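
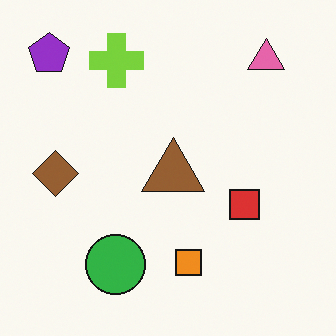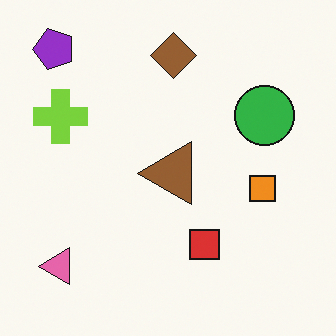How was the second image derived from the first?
The transformation is: transposed (reflected across the top-left ↔ bottom-right diagonal).

Shapes have swapped their row and column positions — what was in the top-right is now in the bottom-left — a diagonal reflection.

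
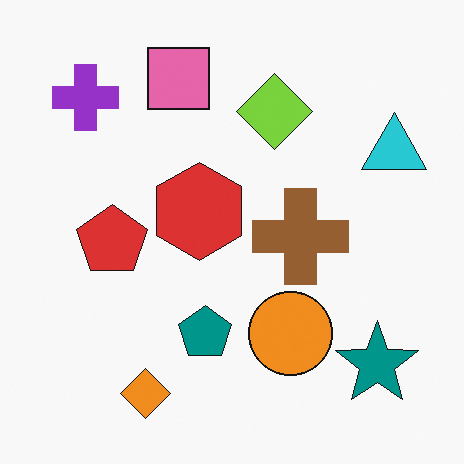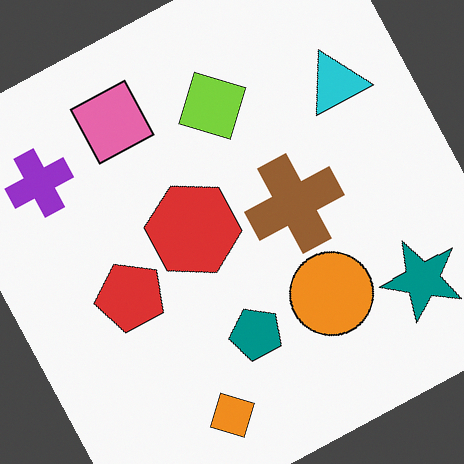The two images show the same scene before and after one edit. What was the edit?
Rotated counter-clockwise by a clearly visible amount.

Every shape is tilted by the same angle and the image corners show triangular fill wedges — a whole-image rotation by a non-right angle.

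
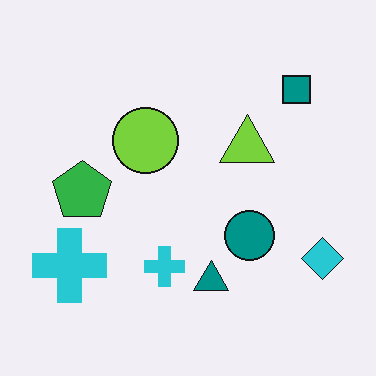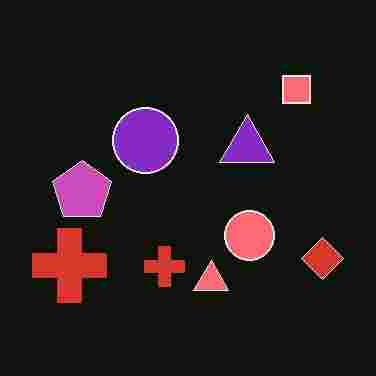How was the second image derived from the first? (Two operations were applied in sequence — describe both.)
This is the original image color-inverted (negative), then degraded with heavy JPEG compression.

The light background has become dark and every shape's color is its complement — a photographic negative. Blocky 8×8 compression artifacts appear around shape edges and the flat background shows ringing — characteristic JPEG degradation.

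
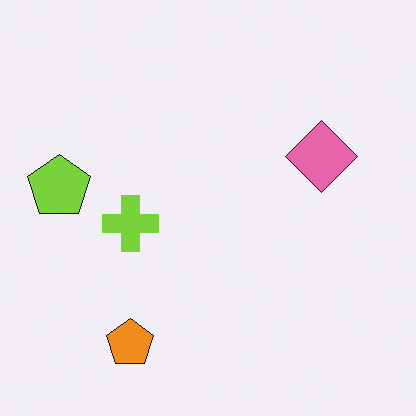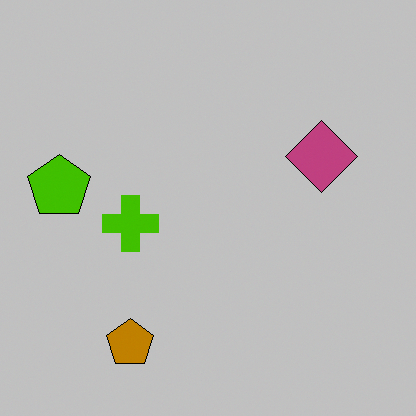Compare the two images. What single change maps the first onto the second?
The image was heavily posterized to just a handful of flat colors.

Each flat color has snapped to a coarser quantized level — most visibly, the near-white background has dropped to a flat grey.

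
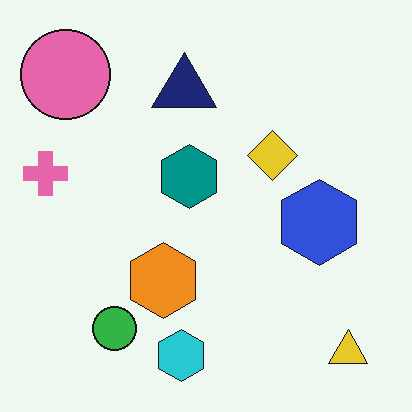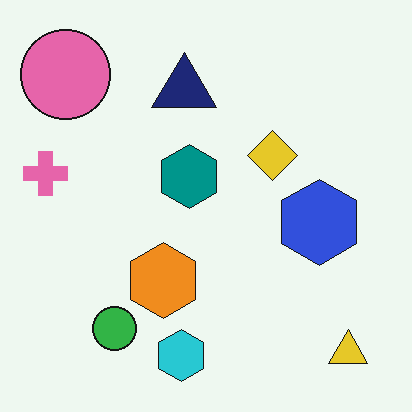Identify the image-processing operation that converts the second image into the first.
It was JPEG-compressed with visible artifacts.

Blocky 8×8 compression artifacts appear around shape edges and the flat background shows ringing — characteristic JPEG degradation.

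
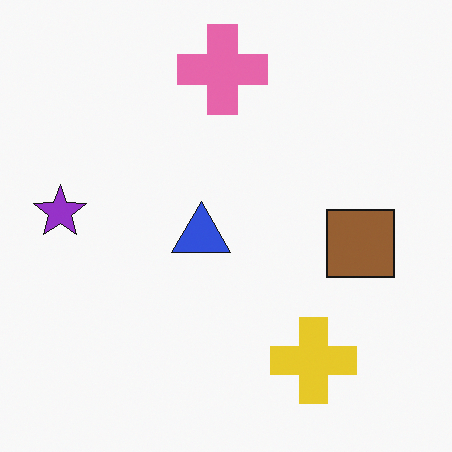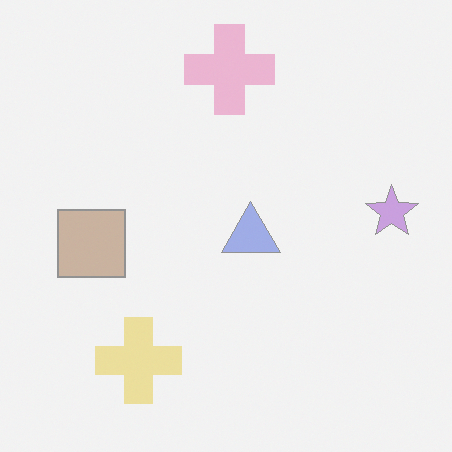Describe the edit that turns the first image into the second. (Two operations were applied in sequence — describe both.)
The transformation is: flipped horizontally (left ↔ right), then washed out (contrast reduced).

The purple star is in the left of the first image and the right of the second — shapes on opposite sides of the vertical midline have swapped in a mirror flip. Tones are pushed toward mid-grey across the whole image — a global contrast change.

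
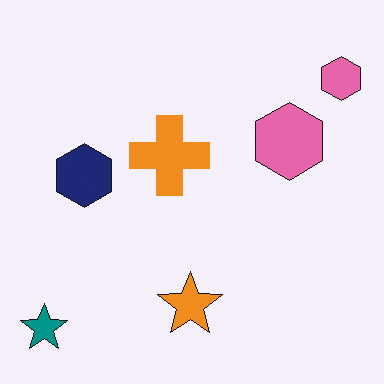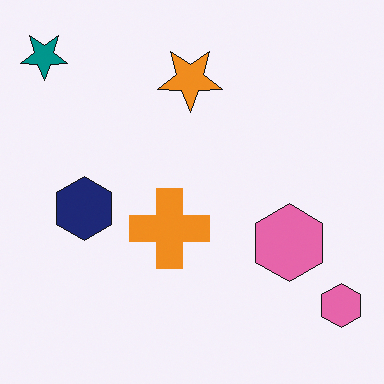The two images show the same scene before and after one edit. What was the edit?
Flipped vertically (top ↔ bottom).

The teal star is in the bottom-left of the first image and the top-left of the second — shapes on opposite sides of the horizontal midline have swapped in a mirror flip.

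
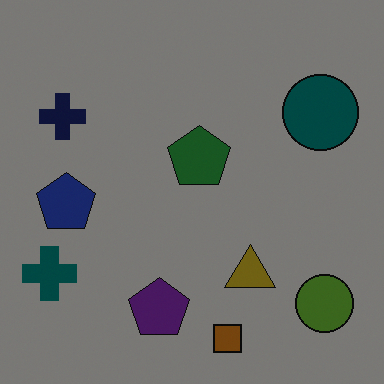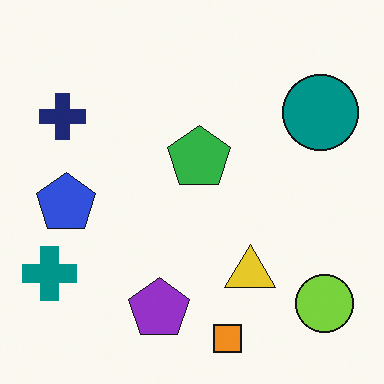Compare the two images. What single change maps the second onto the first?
The first image is the second substantially darkened.

Every pixel — background and shapes alike — is uniformly darkened.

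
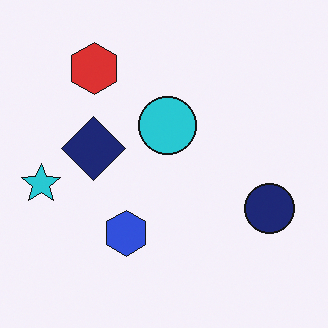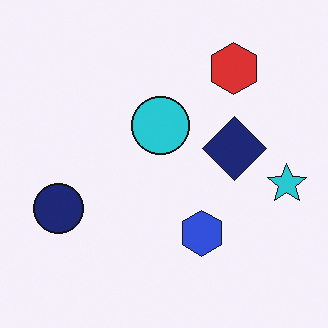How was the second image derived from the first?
It was flipped horizontally (left ↔ right).

The cyan star is in the left of the first image and the right of the second — shapes on opposite sides of the vertical midline have swapped in a mirror flip.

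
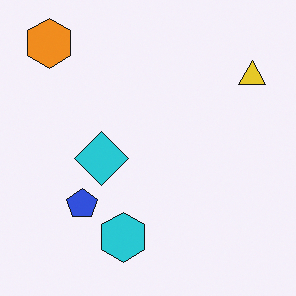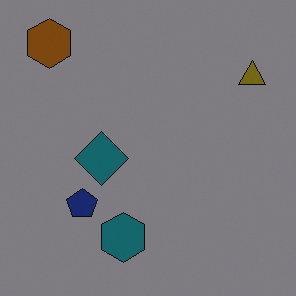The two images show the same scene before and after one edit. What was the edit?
It was noticeably darkened.

Every pixel — background and shapes alike — is uniformly darkened.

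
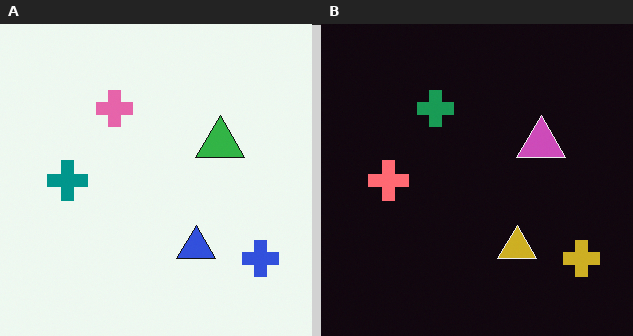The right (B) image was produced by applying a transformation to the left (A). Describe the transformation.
The image was color-inverted (negative).

The light background has become dark and every shape's color is its complement — a photographic negative.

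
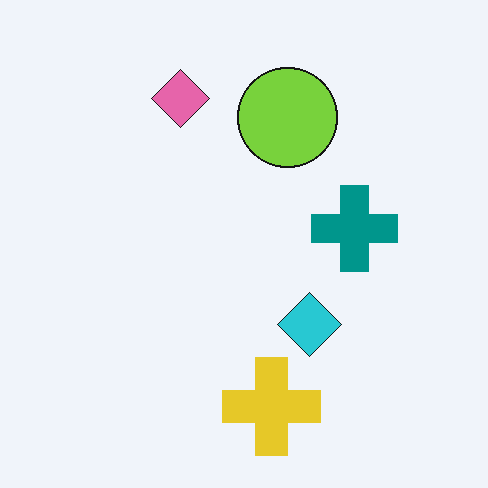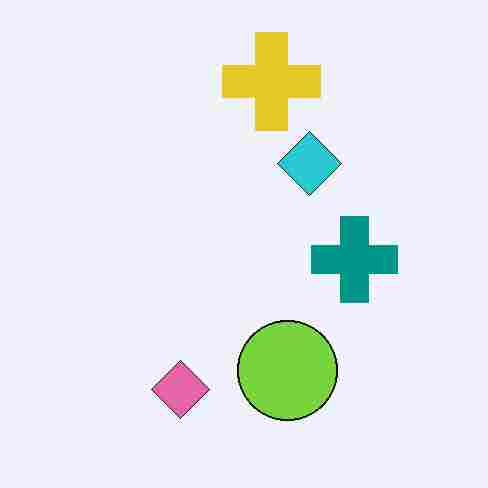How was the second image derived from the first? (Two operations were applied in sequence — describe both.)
This is the original image flipped vertically (top ↔ bottom), then degraded with heavy JPEG compression.

The yellow cross is in the bottom of the first image and the top of the second — shapes on opposite sides of the horizontal midline have swapped in a mirror flip. Blocky 8×8 compression artifacts appear around shape edges and the flat background shows ringing — characteristic JPEG degradation.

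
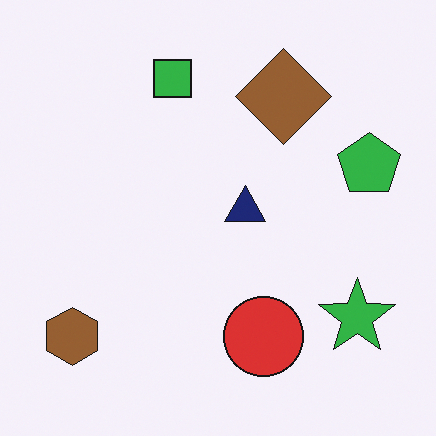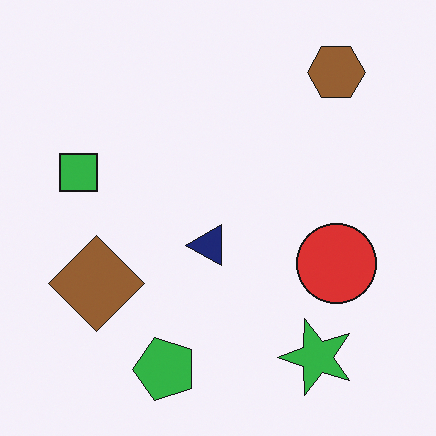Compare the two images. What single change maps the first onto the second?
Transposed (reflected across the top-left ↔ bottom-right diagonal).

Shapes have swapped their row and column positions — what was in the top-right is now in the bottom-left — a diagonal reflection.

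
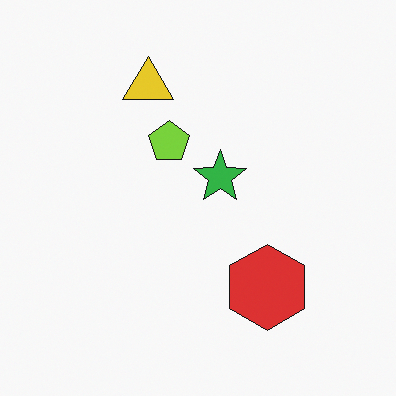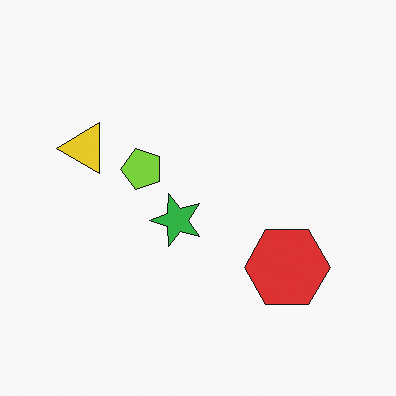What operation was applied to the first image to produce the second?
The second image is the first transposed (reflected across the top-left ↔ bottom-right diagonal).

Shapes have swapped their row and column positions — what was in the top-right is now in the bottom-left — a diagonal reflection.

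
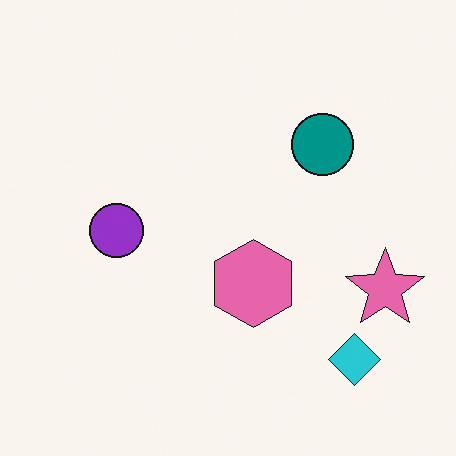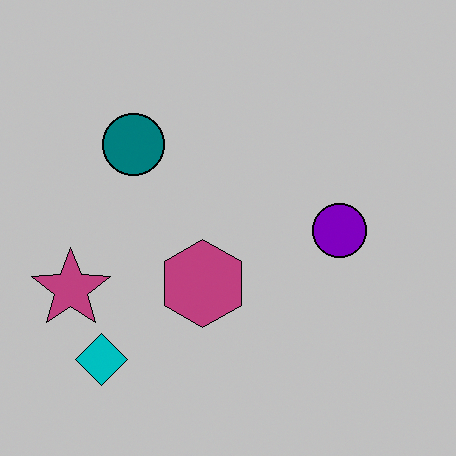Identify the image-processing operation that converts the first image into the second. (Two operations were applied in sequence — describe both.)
This is the original image heavily posterized to just a handful of flat colors, then flipped horizontally (left ↔ right).

Each flat color has snapped to a coarser quantized level — most visibly, the near-white background has dropped to a flat grey. The pink star is in the right of the first image and the left of the second — shapes on opposite sides of the vertical midline have swapped in a mirror flip.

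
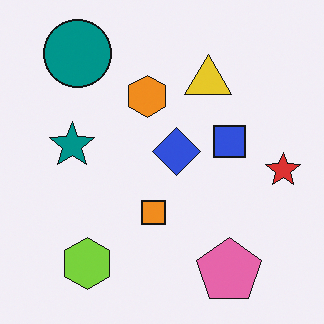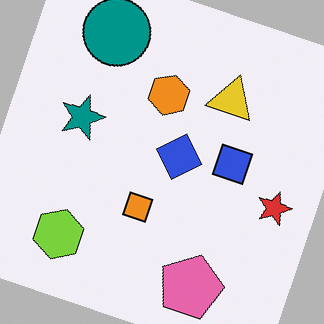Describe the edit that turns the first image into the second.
Rotated clockwise by a moderate amount.

Every shape is tilted by the same angle and the image corners show triangular fill wedges — a whole-image rotation by a non-right angle.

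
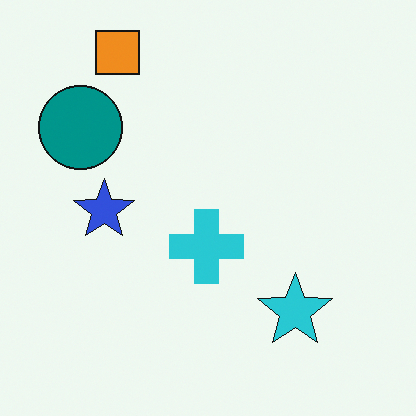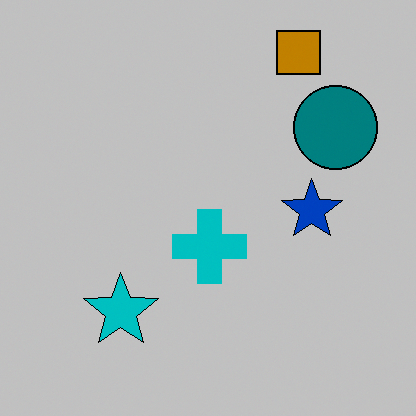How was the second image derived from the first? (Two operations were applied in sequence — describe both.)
The second image is the first aggressively posterized, then flipped horizontally (left ↔ right).

Each flat color has snapped to a coarser quantized level — most visibly, the near-white background has dropped to a flat grey. The teal circle is in the top-left of the first image and the top-right of the second — shapes on opposite sides of the vertical midline have swapped in a mirror flip.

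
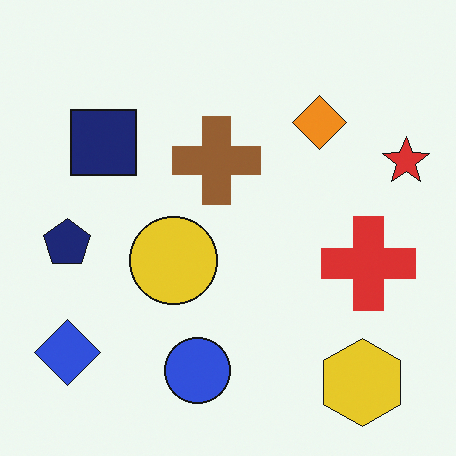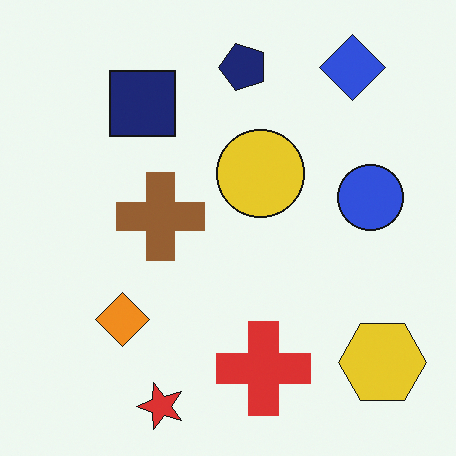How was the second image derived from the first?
It was transposed (reflected across the top-left ↔ bottom-right diagonal).

Shapes have swapped their row and column positions — what was in the top-right is now in the bottom-left — a diagonal reflection.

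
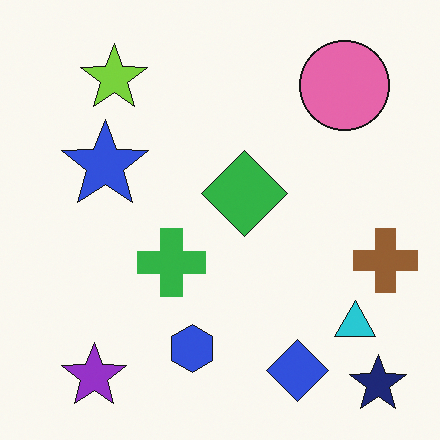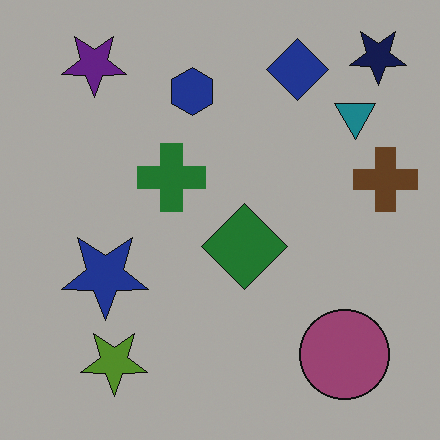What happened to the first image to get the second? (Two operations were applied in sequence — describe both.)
It was flipped vertically (top ↔ bottom), then noticeably darkened.

The navy star is in the bottom-right of the first image and the top-right of the second — shapes on opposite sides of the horizontal midline have swapped in a mirror flip. Every pixel — background and shapes alike — is uniformly darkened.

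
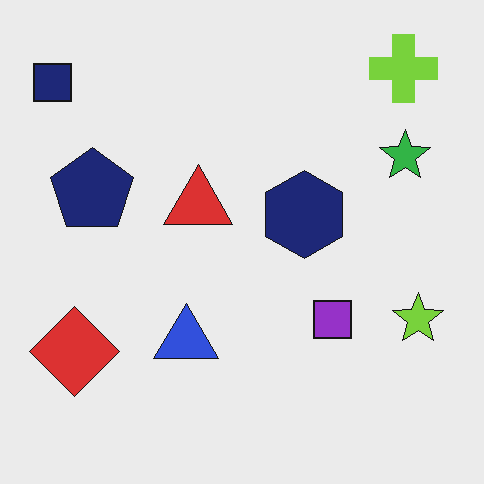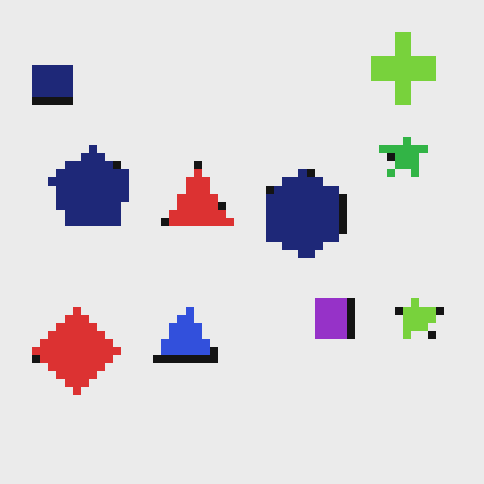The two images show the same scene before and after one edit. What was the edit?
This is the original image pixelated into visible square blocks.

Shapes are reduced to large square blocks; fine edges and outlines are lost — a downscale-then-upscale (mosaic) effect.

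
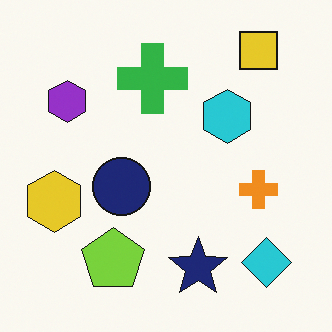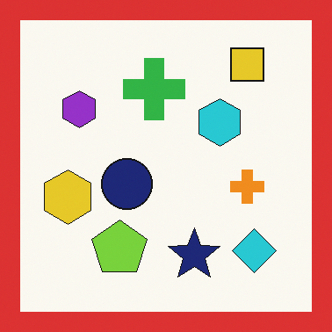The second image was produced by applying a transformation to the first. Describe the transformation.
The transformation is: framed with a red border.

A solid red frame runs around the edge of the second image, with the content slightly shrunk inside it.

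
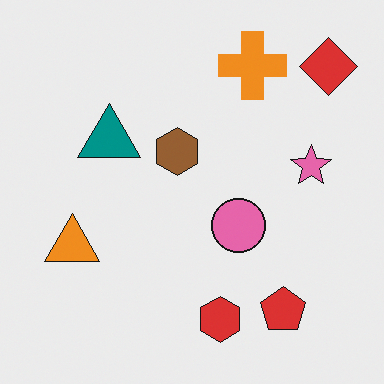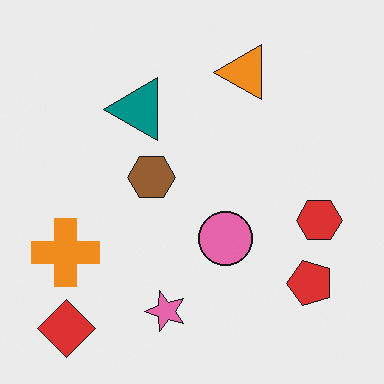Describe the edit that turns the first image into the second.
It was transposed (reflected across the top-left ↔ bottom-right diagonal).

Shapes have swapped their row and column positions — what was in the top-right is now in the bottom-left — a diagonal reflection.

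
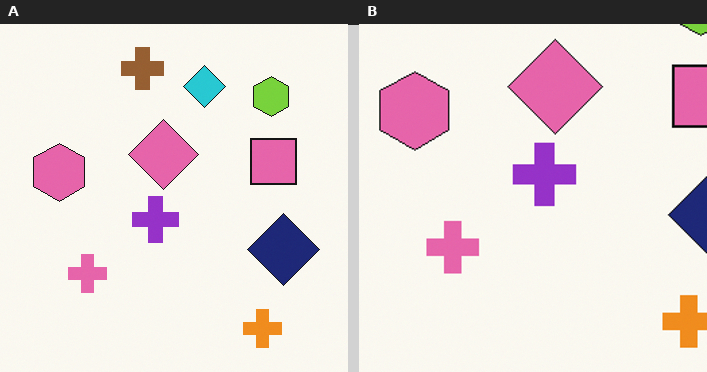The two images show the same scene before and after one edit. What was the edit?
The right (B) image is the left (A) cropped slightly and scaled back up.

The visible shapes are larger and the field of view is narrower; shapes near the original edges may be partly or wholly outside the frame — a crop-and-rescale.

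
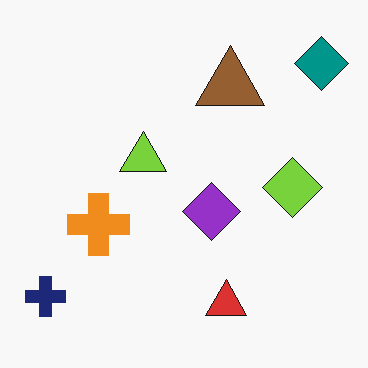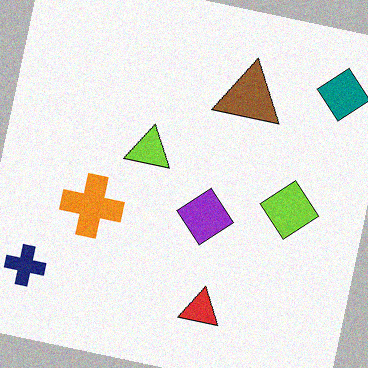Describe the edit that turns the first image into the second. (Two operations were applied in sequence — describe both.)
The transformation is: rotated clockwise by a few degrees, then degraded with a light layer of grain.

Every shape is tilted by the same angle and the image corners show triangular fill wedges — a whole-image rotation by a non-right angle. Random speckle covers the whole image, including the flat background.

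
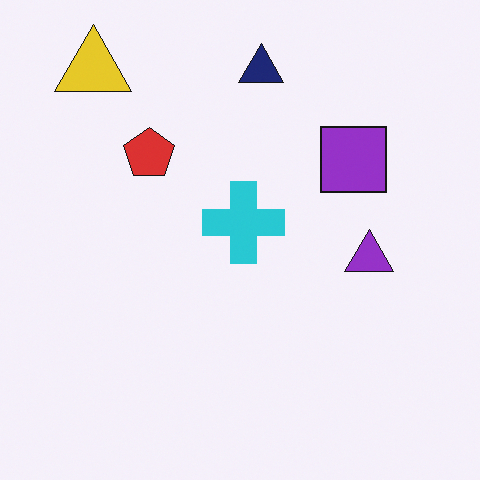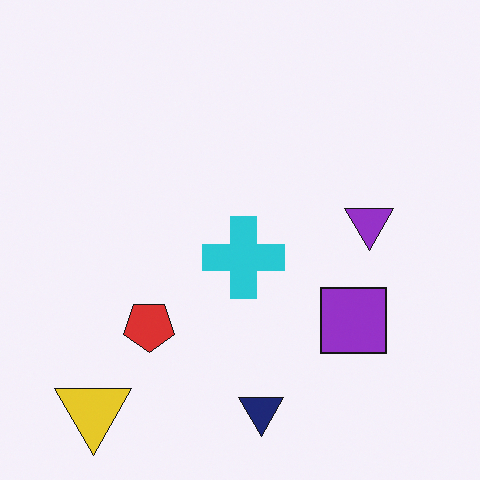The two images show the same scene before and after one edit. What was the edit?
The transformation is: flipped vertically (top ↔ bottom).

The yellow triangle is in the top-left of the first image and the bottom-left of the second — shapes on opposite sides of the horizontal midline have swapped in a mirror flip.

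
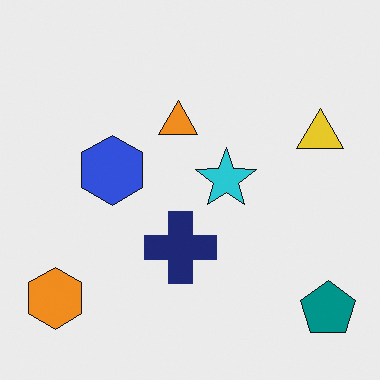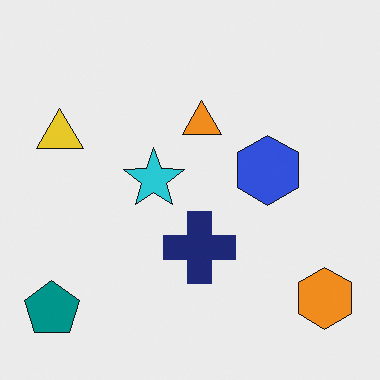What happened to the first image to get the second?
The transformation is: flipped horizontally (left ↔ right).

The teal pentagon is in the bottom-right of the first image and the bottom-left of the second — shapes on opposite sides of the vertical midline have swapped in a mirror flip.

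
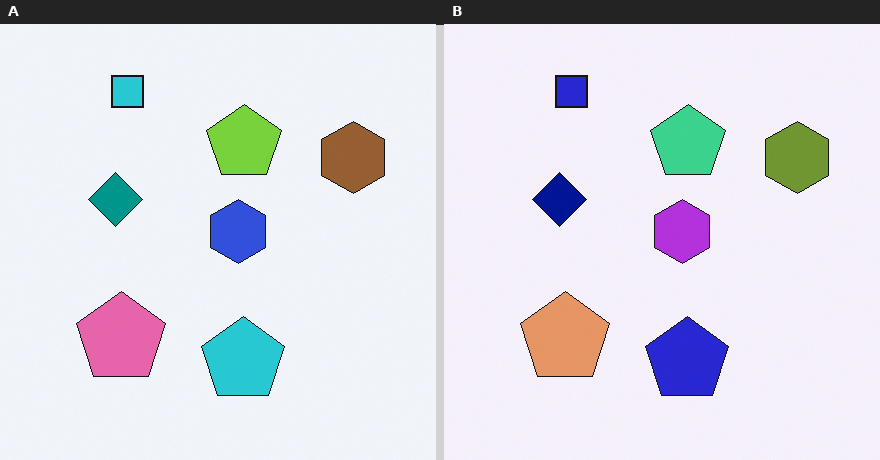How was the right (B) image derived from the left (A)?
This is the original image hue-shifted slightly.

Every shape's color has rotated by the same amount around the hue wheel — a uniform hue shift.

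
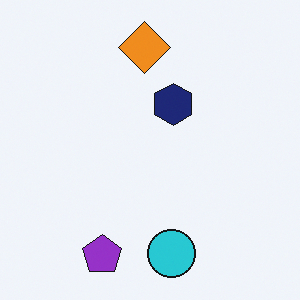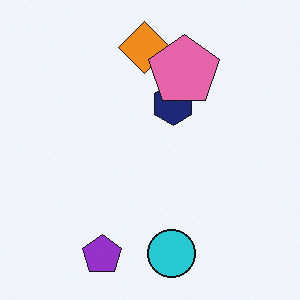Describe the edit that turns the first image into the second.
The second image is the first overlaid with an additional pink pentagon.

A pink pentagon appears in the second image that is absent from the first.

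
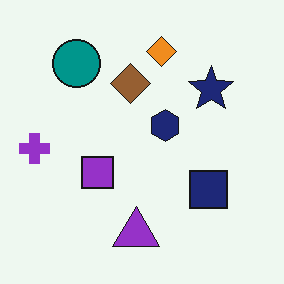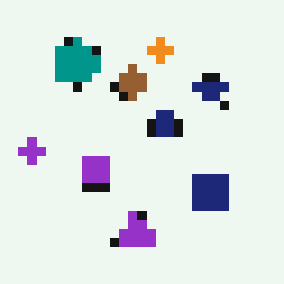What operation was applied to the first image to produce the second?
This is the original image coarsely pixelated.

Shapes are reduced to large square blocks; fine edges and outlines are lost — a downscale-then-upscale (mosaic) effect.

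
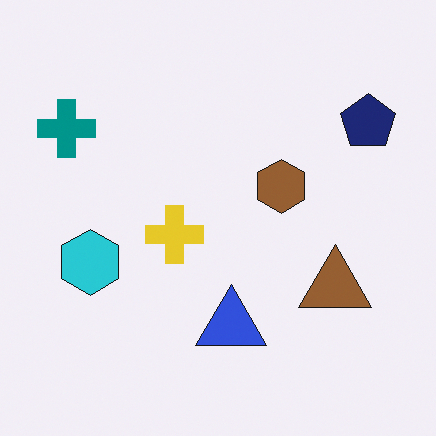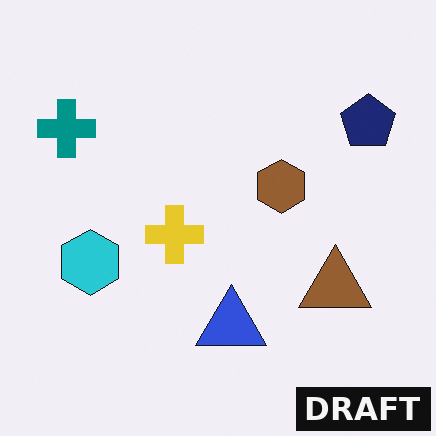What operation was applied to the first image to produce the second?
The transformation is: watermarked with the text "DRAFT" in the lower-right corner.

A dark label reading "DRAFT" appears in the lower-right corner.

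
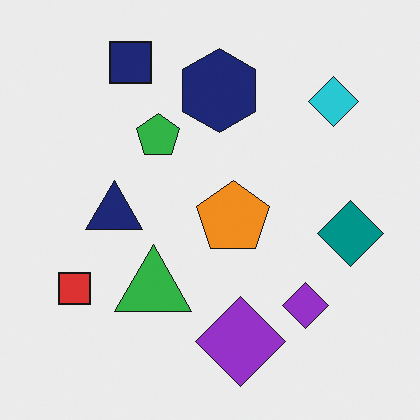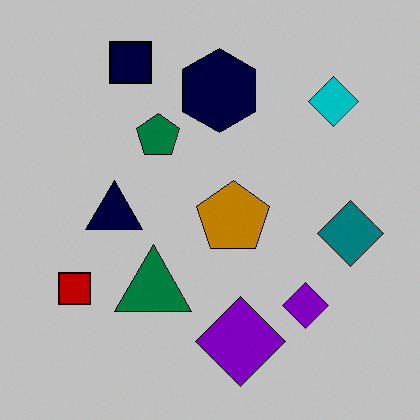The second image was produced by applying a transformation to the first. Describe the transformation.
Aggressively posterized.

Each flat color has snapped to a coarser quantized level — most visibly, the near-white background has dropped to a flat grey.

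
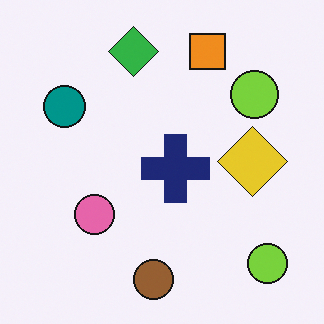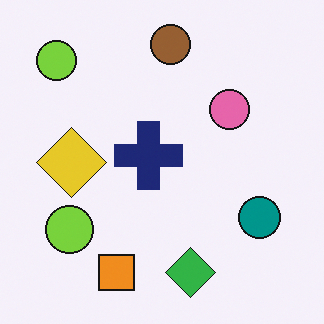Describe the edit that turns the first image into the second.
The image was rotated 180°.

The orange square sits in the top of the first image and the bottom of the second — consistent with a whole-image 180° rotation.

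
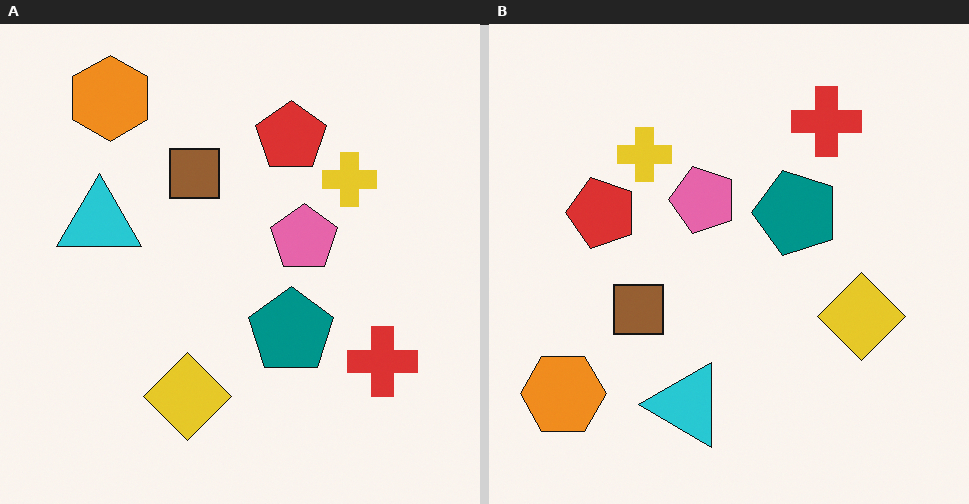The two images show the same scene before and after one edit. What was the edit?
It was rotated 90° counter-clockwise.

The orange hexagon sits in the top-left of the left (A) image and the bottom-left of the right (B) — consistent with a whole-image 90° counter-clockwise rotation.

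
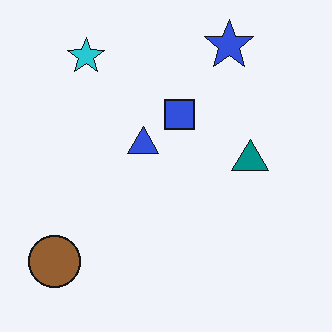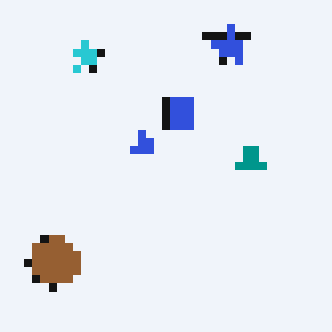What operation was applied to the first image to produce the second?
Moderately pixelated.

Shapes are reduced to large square blocks; fine edges and outlines are lost — a downscale-then-upscale (mosaic) effect.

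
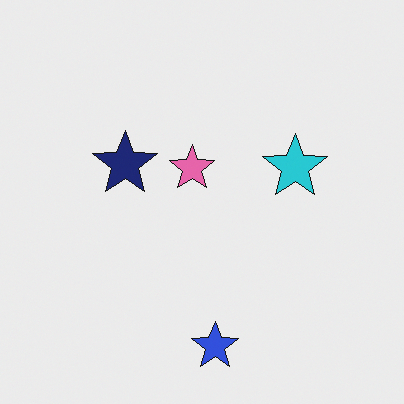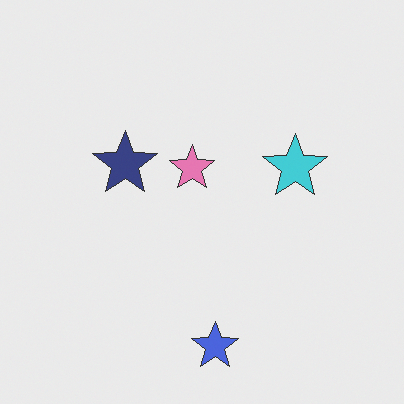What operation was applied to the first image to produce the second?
The second image is the first given slightly reduced contrast.

Tones are pushed toward mid-grey across the whole image — a global contrast change.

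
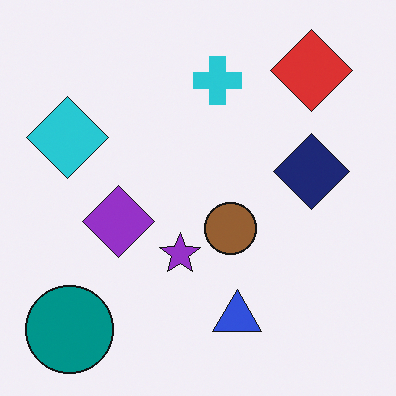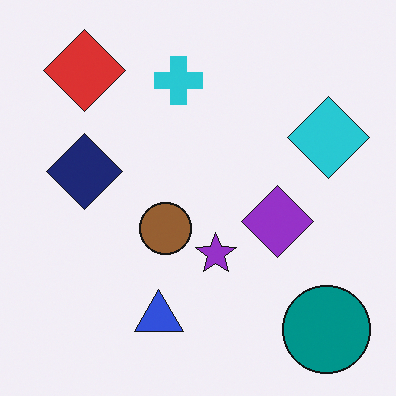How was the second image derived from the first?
It was flipped horizontally (left ↔ right).

The cyan diamond is in the left of the first image and the right of the second — shapes on opposite sides of the vertical midline have swapped in a mirror flip.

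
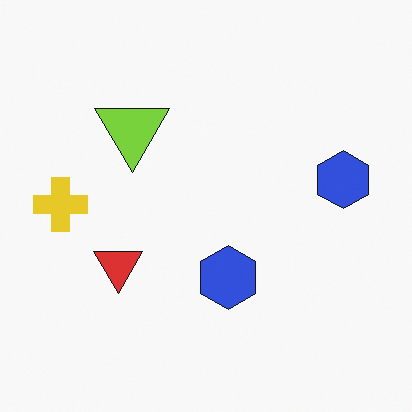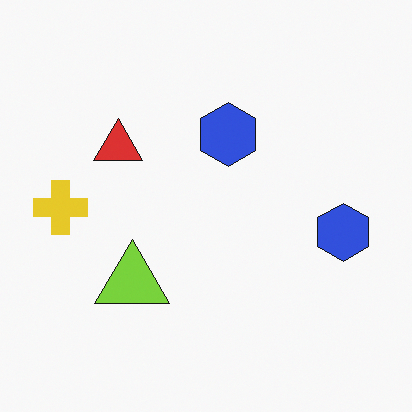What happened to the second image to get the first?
The first image is the second flipped vertically (top ↔ bottom).

The lime triangle is in the bottom-left of the second image and the top-left of the first — shapes on opposite sides of the horizontal midline have swapped in a mirror flip.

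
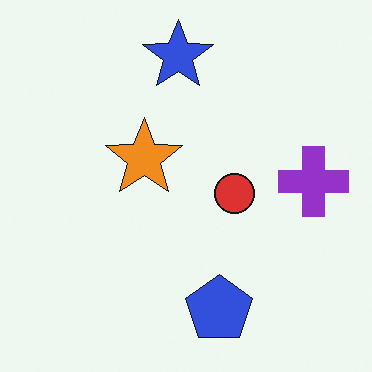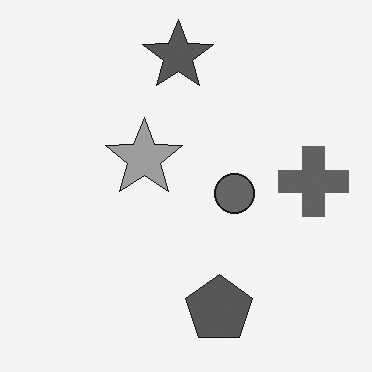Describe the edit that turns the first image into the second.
It was converted to grayscale.

All color is removed — every shape is now a shade of grey.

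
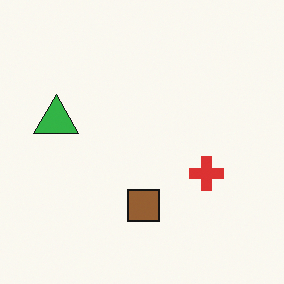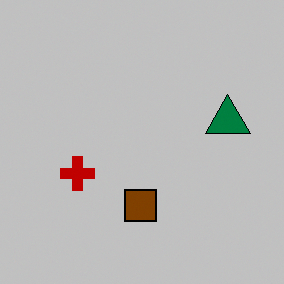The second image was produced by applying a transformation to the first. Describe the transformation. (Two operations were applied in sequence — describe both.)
It was flipped horizontally (left ↔ right), then heavily posterized to just a handful of flat colors.

The green triangle is in the left of the first image and the right of the second — shapes on opposite sides of the vertical midline have swapped in a mirror flip. Each flat color has snapped to a coarser quantized level — most visibly, the near-white background has dropped to a flat grey.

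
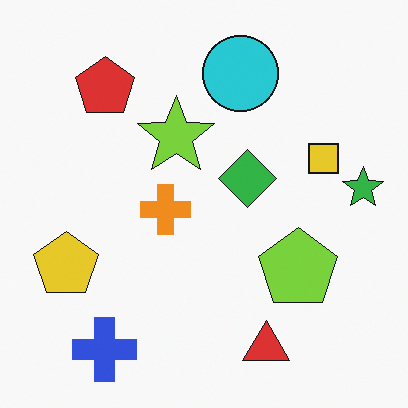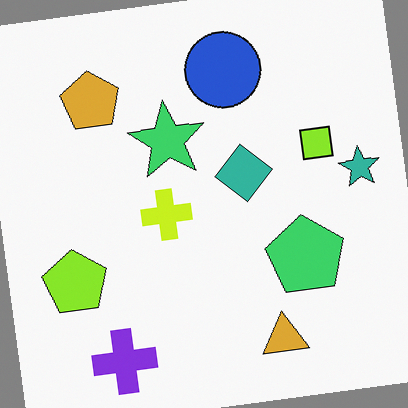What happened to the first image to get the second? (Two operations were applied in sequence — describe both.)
This is the original image hue-shifted slightly, then rotated counter-clockwise by a slight angle.

Every shape's color has rotated by the same amount around the hue wheel — a uniform hue shift. Every shape is tilted by the same angle and the image corners show triangular fill wedges — a whole-image rotation by a non-right angle.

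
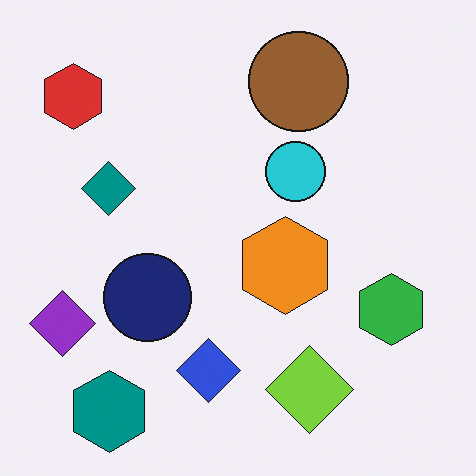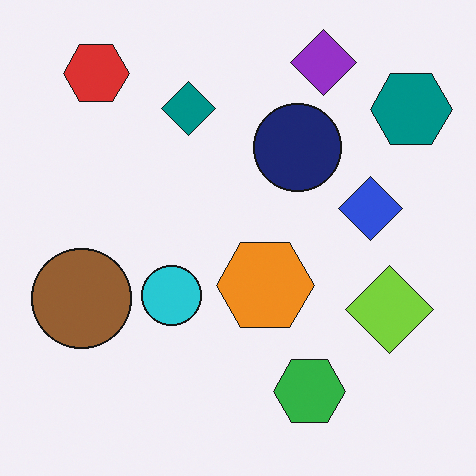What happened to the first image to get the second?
This is the original image transposed (reflected across the top-left ↔ bottom-right diagonal).

Shapes have swapped their row and column positions — what was in the top-right is now in the bottom-left — a diagonal reflection.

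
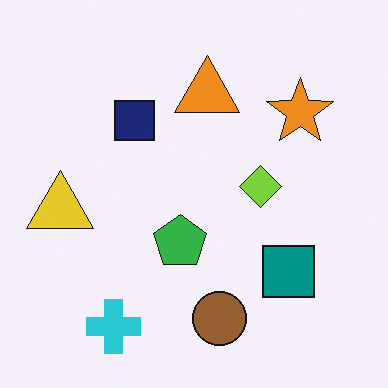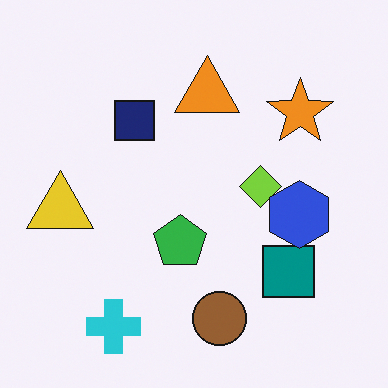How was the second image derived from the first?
The image was overlaid with an additional blue hexagon.

A blue hexagon appears in the second image that is absent from the first.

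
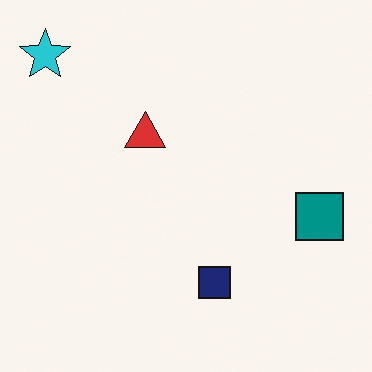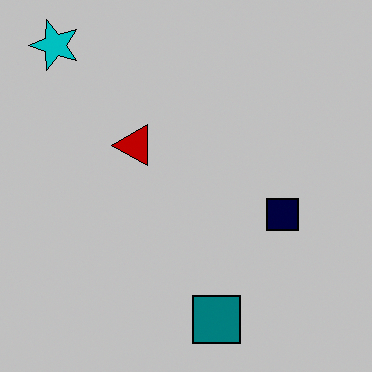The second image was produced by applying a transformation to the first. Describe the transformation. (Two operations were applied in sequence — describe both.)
The second image is the first aggressively posterized, then transposed (reflected across the top-left ↔ bottom-right diagonal).

Each flat color has snapped to a coarser quantized level — most visibly, the near-white background has dropped to a flat grey. Shapes have swapped their row and column positions — what was in the top-right is now in the bottom-left — a diagonal reflection.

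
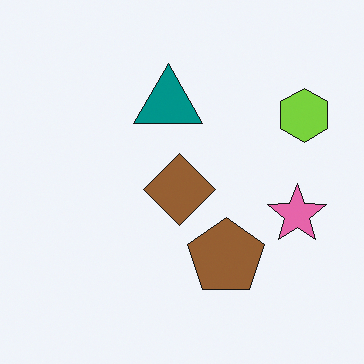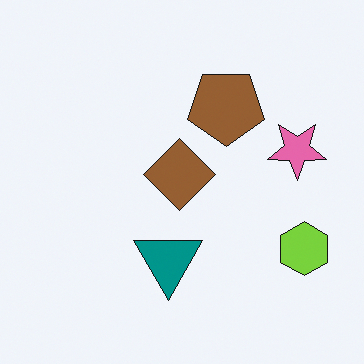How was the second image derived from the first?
The transformation is: flipped vertically (top ↔ bottom).

The teal triangle is in the top of the first image and the bottom of the second — shapes on opposite sides of the horizontal midline have swapped in a mirror flip.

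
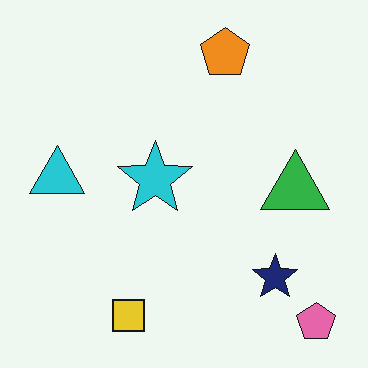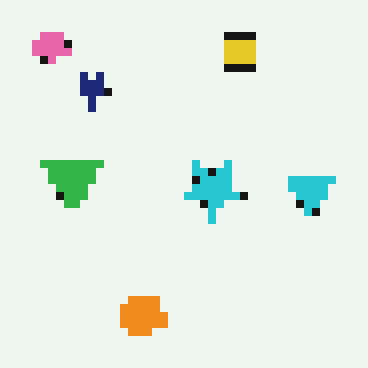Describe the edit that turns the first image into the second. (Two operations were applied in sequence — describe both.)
This is the original image rotated 180°, then pixelated into visible square blocks.

The pink pentagon sits in the bottom-right of the first image and the top-left of the second — consistent with a whole-image 180° rotation. Shapes are reduced to large square blocks; fine edges and outlines are lost — a downscale-then-upscale (mosaic) effect.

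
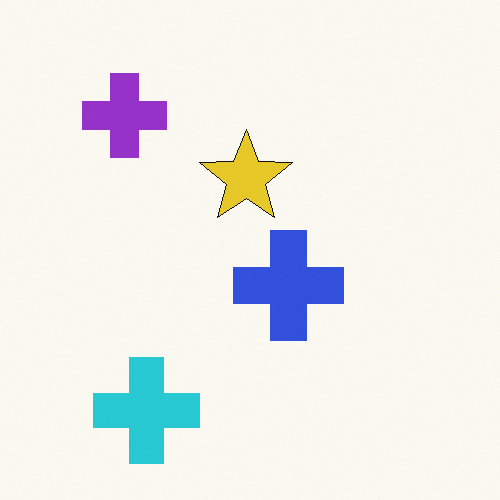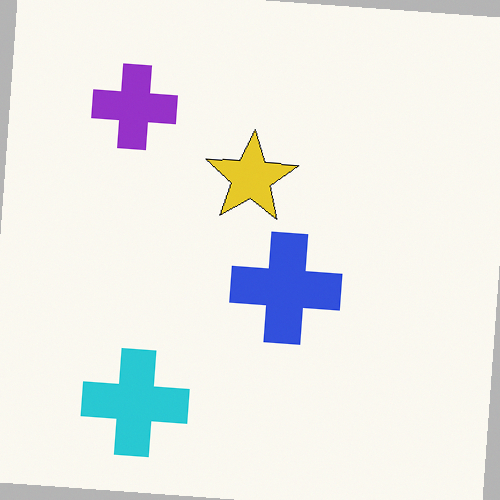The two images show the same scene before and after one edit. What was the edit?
The second image is the first rotated clockwise by a small amount.

Every shape is tilted by the same angle and the image corners show triangular fill wedges — a whole-image rotation by a non-right angle.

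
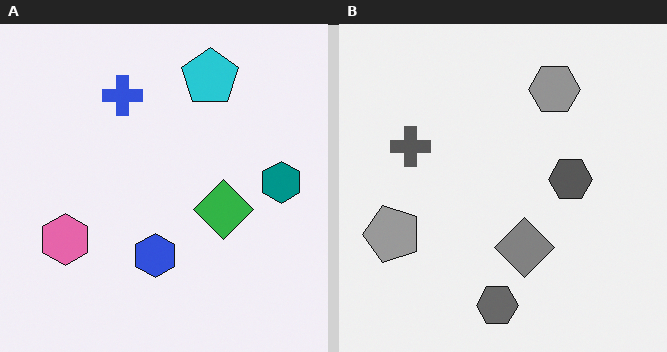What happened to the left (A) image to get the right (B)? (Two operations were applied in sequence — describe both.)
It was converted to grayscale, then transposed (reflected across the top-left ↔ bottom-right diagonal).

All color is removed — every shape is now a shade of grey. Shapes have swapped their row and column positions — what was in the top-right is now in the bottom-left — a diagonal reflection.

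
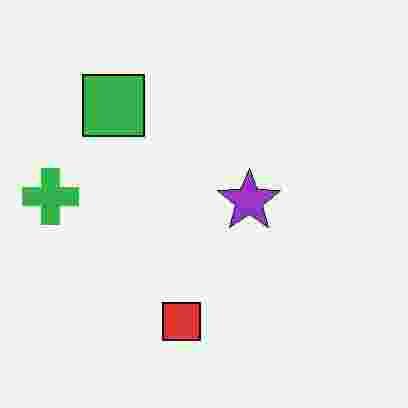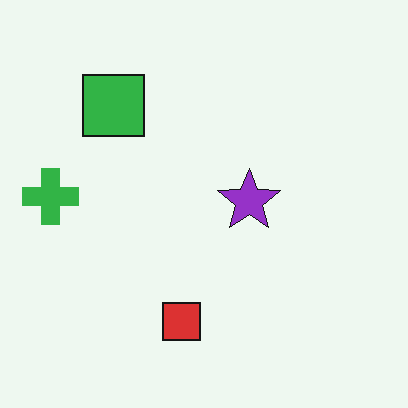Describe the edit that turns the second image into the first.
The image was heavily JPEG-compressed with obvious blocking artifacts.

Blocky 8×8 compression artifacts appear around shape edges and the flat background shows ringing — characteristic JPEG degradation.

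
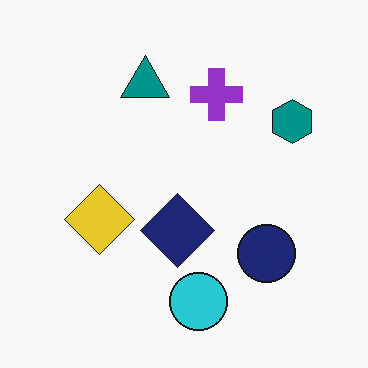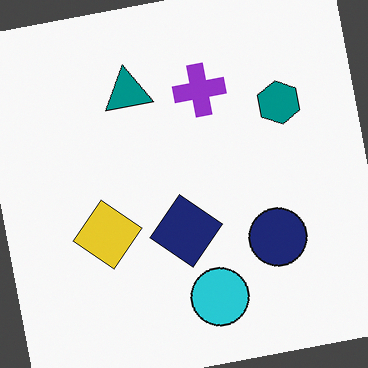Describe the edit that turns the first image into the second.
It was rotated counter-clockwise by a small amount.

Every shape is tilted by the same angle and the image corners show triangular fill wedges — a whole-image rotation by a non-right angle.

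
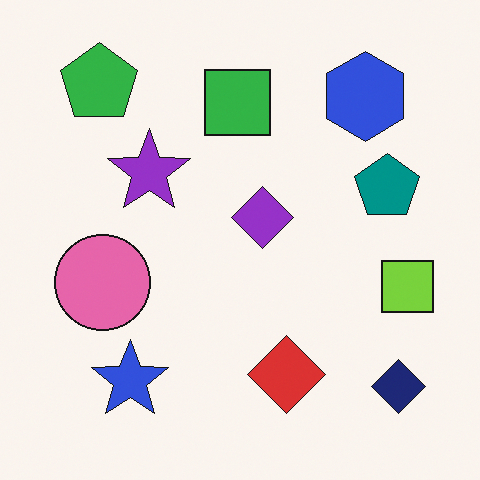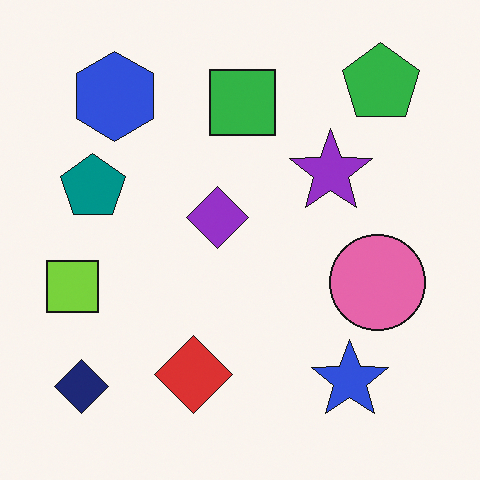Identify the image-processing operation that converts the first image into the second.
The image was flipped horizontally (left ↔ right).

The lime square is in the right of the first image and the left of the second — shapes on opposite sides of the vertical midline have swapped in a mirror flip.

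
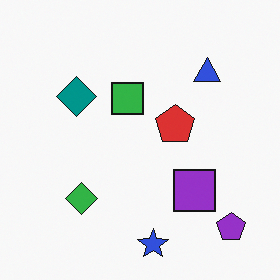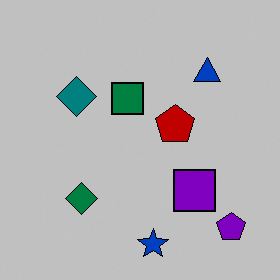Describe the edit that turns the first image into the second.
The transformation is: heavily posterized to just a handful of flat colors.

Each flat color has snapped to a coarser quantized level — most visibly, the near-white background has dropped to a flat grey.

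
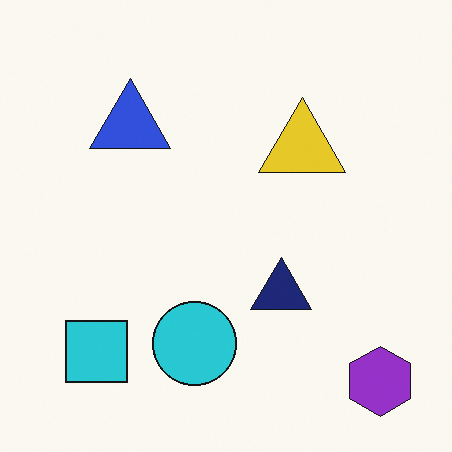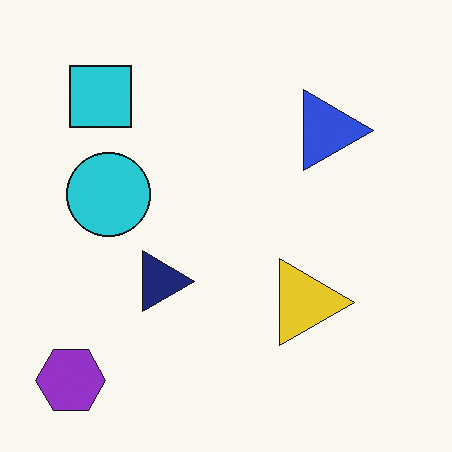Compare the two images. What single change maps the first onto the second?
The image was rotated 90° clockwise.

The purple hexagon sits in the bottom-right of the first image and the bottom-left of the second — consistent with a whole-image 90° clockwise rotation.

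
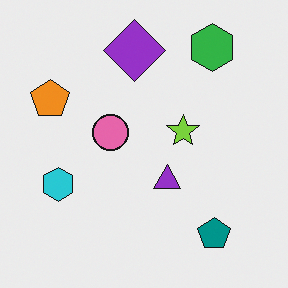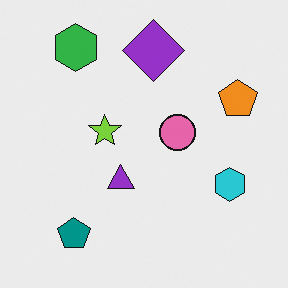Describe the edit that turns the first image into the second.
The image was flipped horizontally (left ↔ right).

The orange pentagon is in the left of the first image and the right of the second — shapes on opposite sides of the vertical midline have swapped in a mirror flip.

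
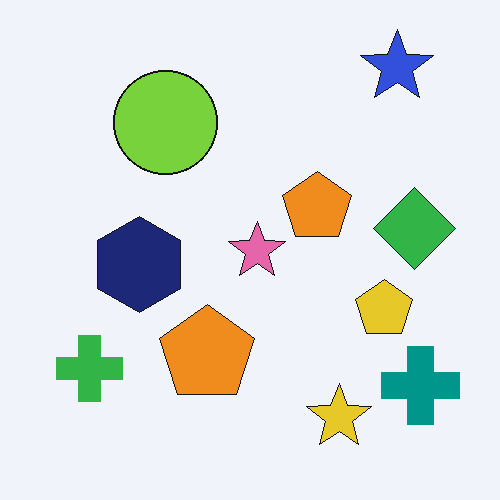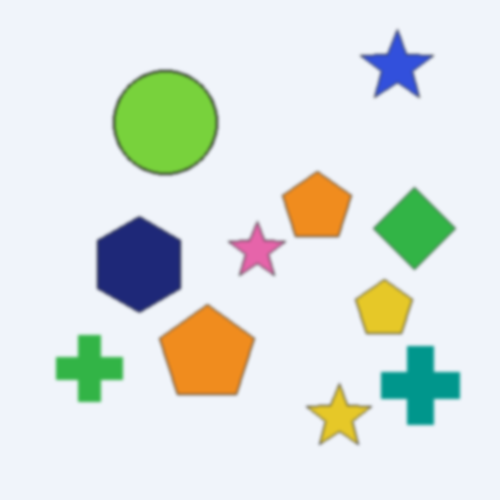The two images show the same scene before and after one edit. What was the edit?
Given a subtle gaussian blur.

Shape edges and outlines are uniformly softened across the whole image.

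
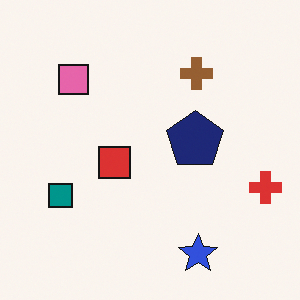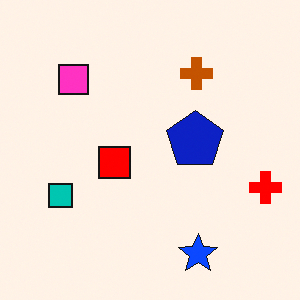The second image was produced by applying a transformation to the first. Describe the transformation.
Made much more vivid (saturation change).

All colors are more vivid — a global saturation change.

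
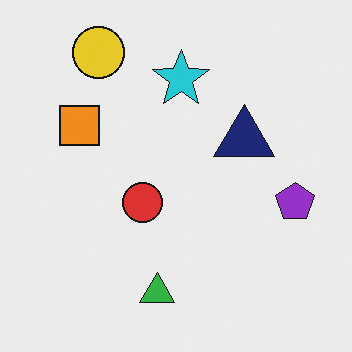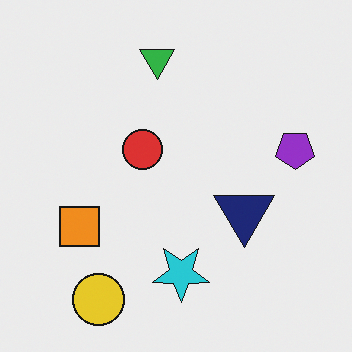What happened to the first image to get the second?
This is the original image flipped vertically (top ↔ bottom).

The yellow circle is in the top-left of the first image and the bottom-left of the second — shapes on opposite sides of the horizontal midline have swapped in a mirror flip.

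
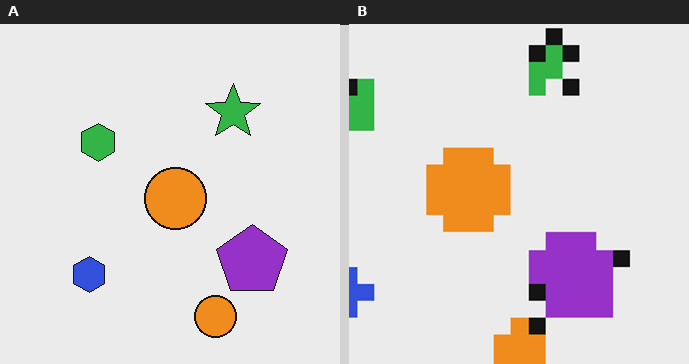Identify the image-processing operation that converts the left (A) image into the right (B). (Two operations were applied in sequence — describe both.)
The right (B) image is the left (A) coarsely pixelated, then cropped slightly and scaled back up.

Shapes are reduced to large square blocks; fine edges and outlines are lost — a downscale-then-upscale (mosaic) effect. The visible shapes are larger and the field of view is narrower; shapes near the original edges may be partly or wholly outside the frame — a crop-and-rescale.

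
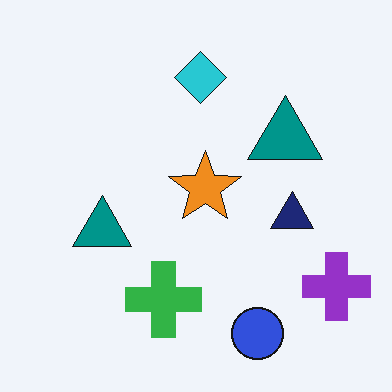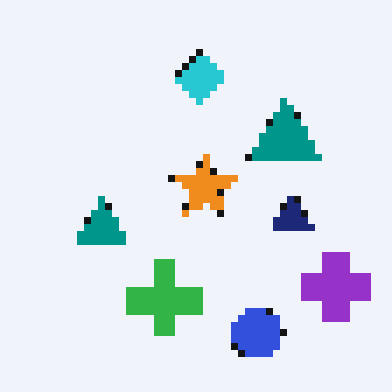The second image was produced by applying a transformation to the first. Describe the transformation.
Pixelated into visible square blocks.

Shapes are reduced to large square blocks; fine edges and outlines are lost — a downscale-then-upscale (mosaic) effect.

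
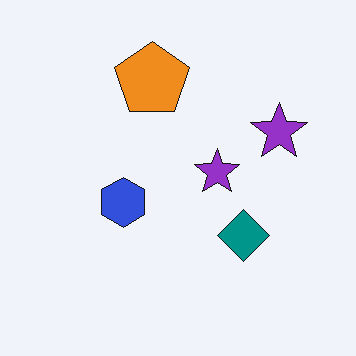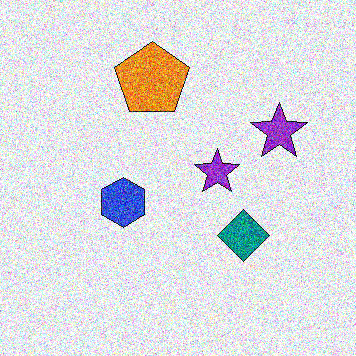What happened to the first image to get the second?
The second image is the first degraded with a thick layer of grain.

Random speckle covers the whole image, including the flat background.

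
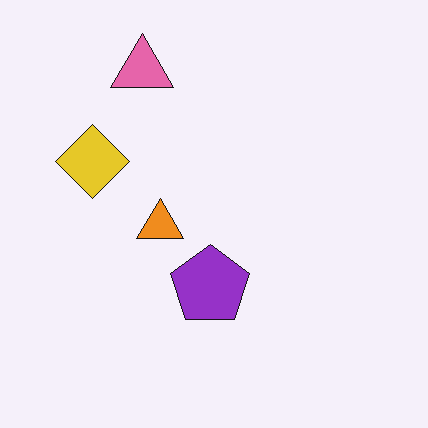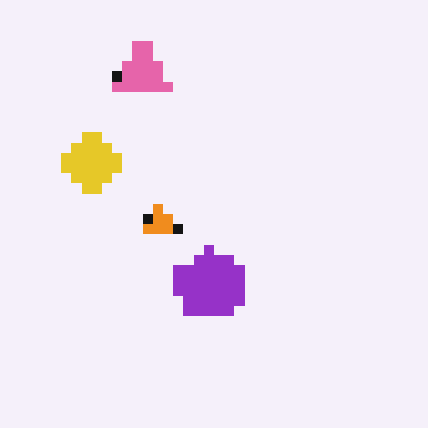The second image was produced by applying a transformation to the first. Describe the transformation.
Coarsely pixelated.

Shapes are reduced to large square blocks; fine edges and outlines are lost — a downscale-then-upscale (mosaic) effect.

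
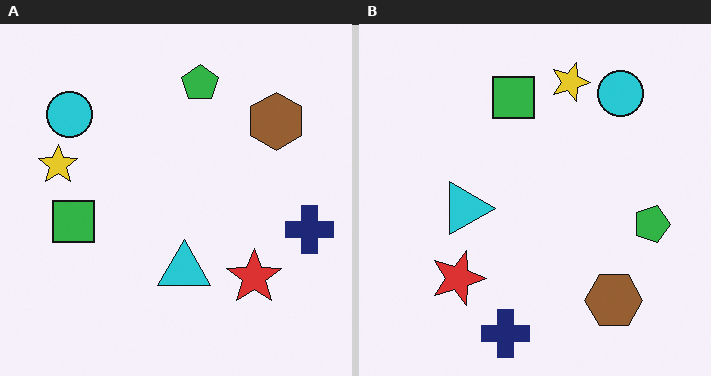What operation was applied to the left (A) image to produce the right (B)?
It was rotated 90° clockwise.

The cyan circle sits in the top-left of the left (A) image and the top-right of the right (B) — consistent with a whole-image 90° clockwise rotation.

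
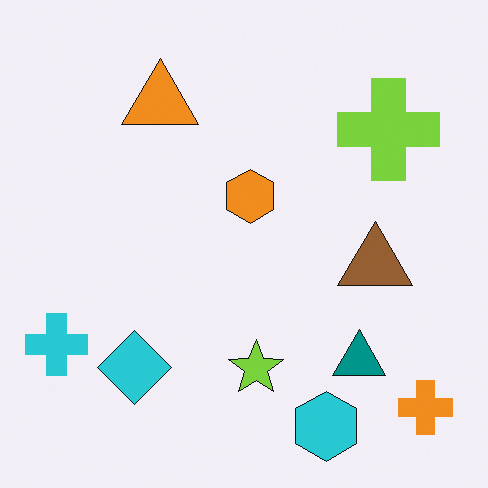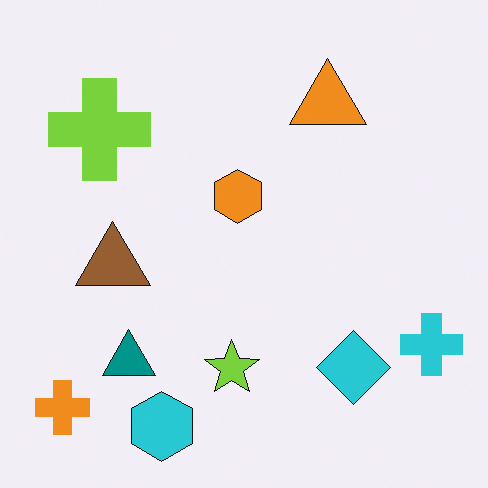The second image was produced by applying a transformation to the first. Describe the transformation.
Flipped horizontally (left ↔ right).

The cyan cross is in the bottom-left of the first image and the bottom-right of the second — shapes on opposite sides of the vertical midline have swapped in a mirror flip.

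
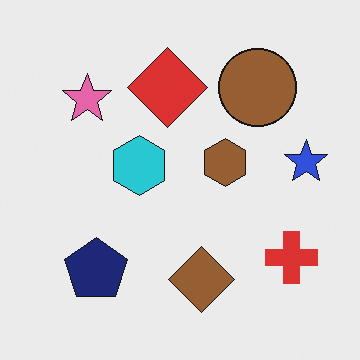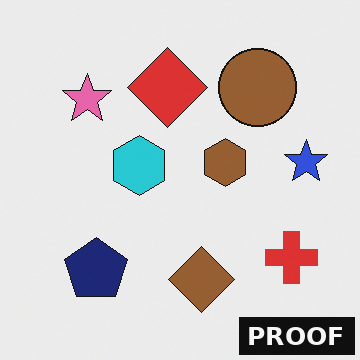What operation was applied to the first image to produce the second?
The transformation is: watermarked with the text "PROOF" in the lower-right corner.

A dark label reading "PROOF" appears in the lower-right corner.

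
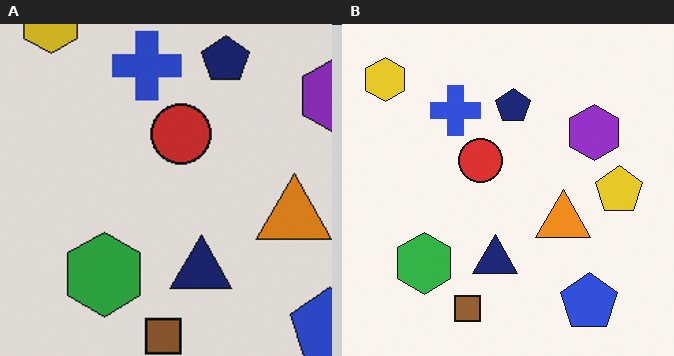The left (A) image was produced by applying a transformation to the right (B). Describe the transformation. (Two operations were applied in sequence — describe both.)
The image was cropped to a modestly smaller region and rescaled, then darkened a little.

The visible shapes are larger and the field of view is narrower; shapes near the original edges may be partly or wholly outside the frame — a crop-and-rescale. Every pixel — background and shapes alike — is uniformly darkened.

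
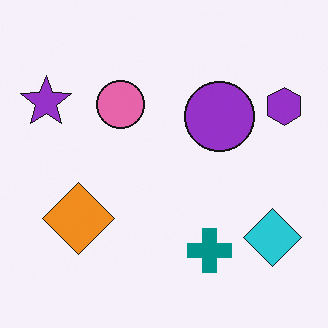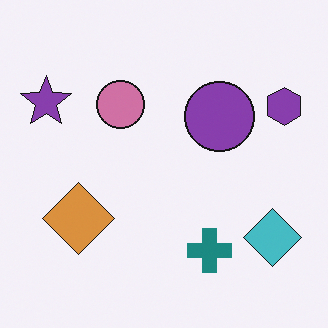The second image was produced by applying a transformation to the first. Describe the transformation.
The image was slightly desaturated.

All colors are more muted and greyish — a global saturation change.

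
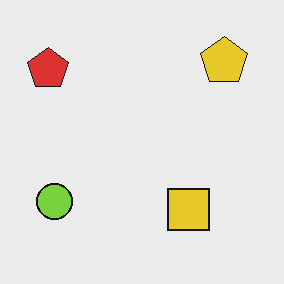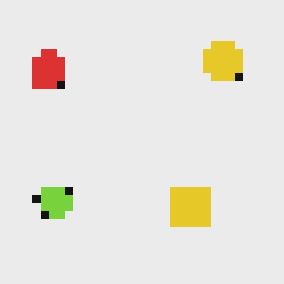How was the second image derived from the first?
It was pixelated into visible square blocks.

Shapes are reduced to large square blocks; fine edges and outlines are lost — a downscale-then-upscale (mosaic) effect.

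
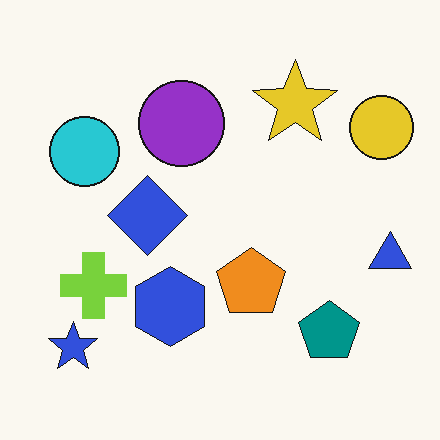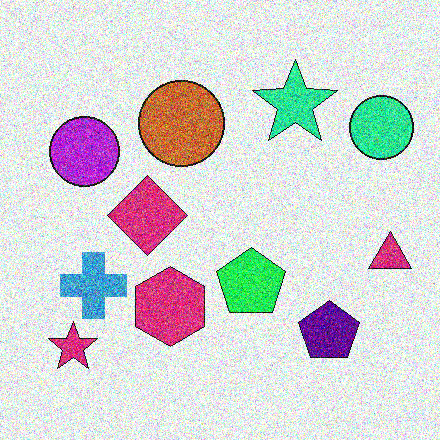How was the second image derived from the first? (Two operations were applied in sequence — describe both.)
This is the original image hue-shifted through roughly a third of the color wheel, then degraded with strong gaussian noise.

Every shape's color has rotated by the same amount around the hue wheel — a uniform hue shift. Random speckle covers the whole image, including the flat background.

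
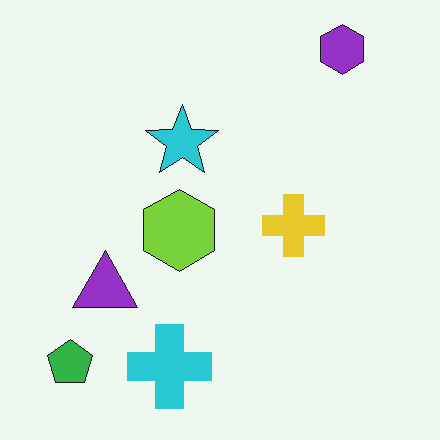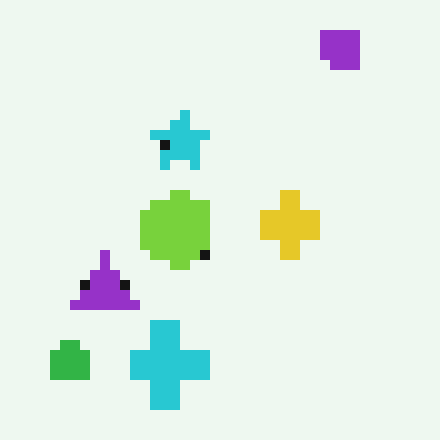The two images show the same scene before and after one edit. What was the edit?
The image was coarsely pixelated.

Shapes are reduced to large square blocks; fine edges and outlines are lost — a downscale-then-upscale (mosaic) effect.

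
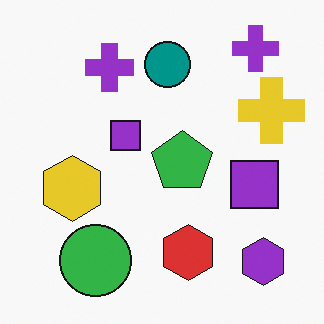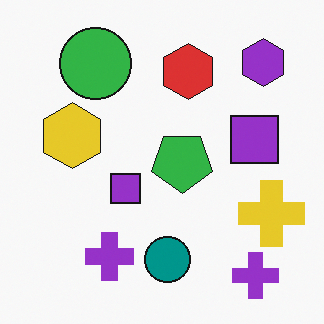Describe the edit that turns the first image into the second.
The image was flipped vertically (top ↔ bottom).

The purple hexagon is in the bottom-right of the first image and the top-right of the second — shapes on opposite sides of the horizontal midline have swapped in a mirror flip.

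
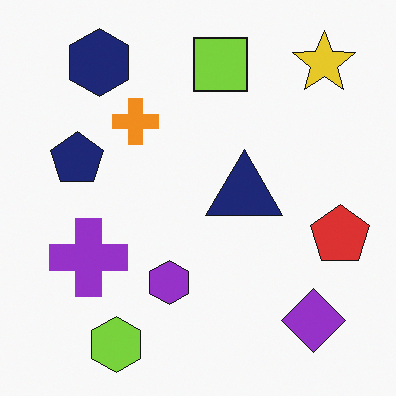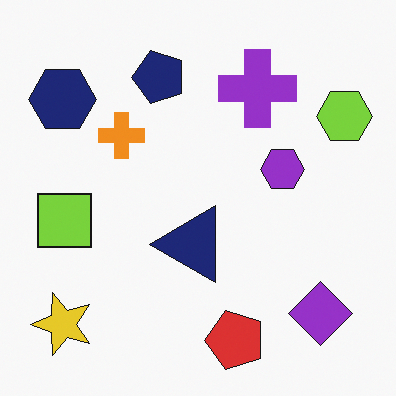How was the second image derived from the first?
It was transposed (reflected across the top-left ↔ bottom-right diagonal).

Shapes have swapped their row and column positions — what was in the top-right is now in the bottom-left — a diagonal reflection.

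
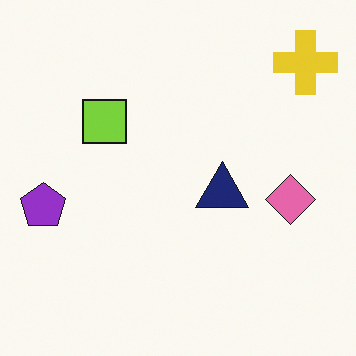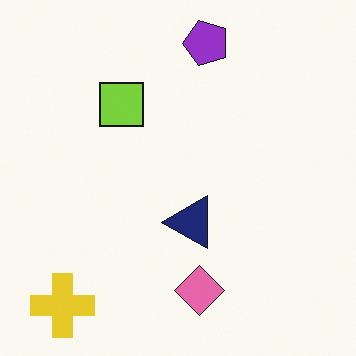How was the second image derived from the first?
Transposed (reflected across the top-left ↔ bottom-right diagonal).

Shapes have swapped their row and column positions — what was in the top-right is now in the bottom-left — a diagonal reflection.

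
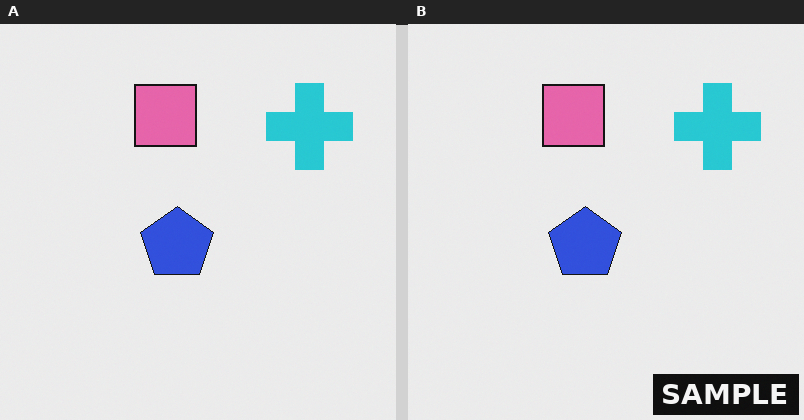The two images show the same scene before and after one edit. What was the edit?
The image was watermarked with the text "SAMPLE" in the lower-right corner.

A dark label reading "SAMPLE" appears in the lower-right corner.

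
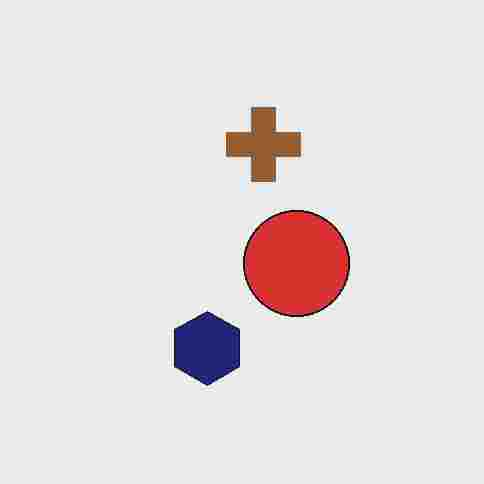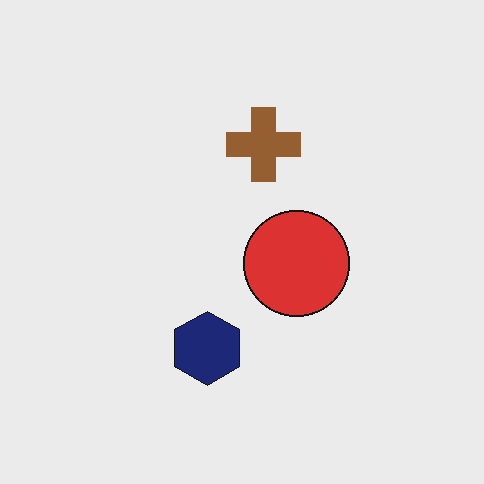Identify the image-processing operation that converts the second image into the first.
The first image is the second heavily JPEG-compressed with obvious blocking artifacts.

Blocky 8×8 compression artifacts appear around shape edges and the flat background shows ringing — characteristic JPEG degradation.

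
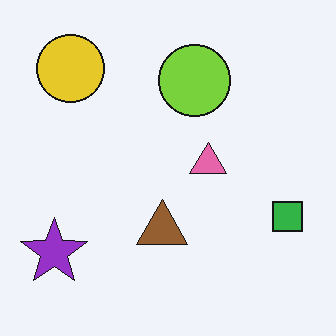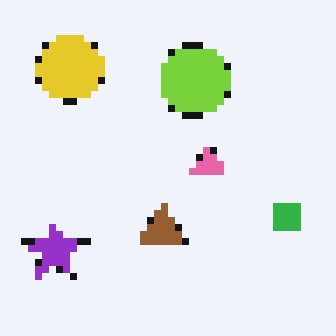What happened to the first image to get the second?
The second image is the first moderately pixelated.

Shapes are reduced to large square blocks; fine edges and outlines are lost — a downscale-then-upscale (mosaic) effect.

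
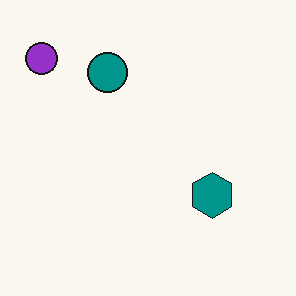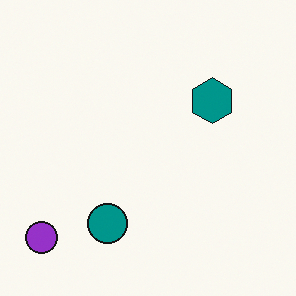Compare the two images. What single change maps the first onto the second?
Flipped vertically (top ↔ bottom).

The purple circle is in the top-left of the first image and the bottom-left of the second — shapes on opposite sides of the horizontal midline have swapped in a mirror flip.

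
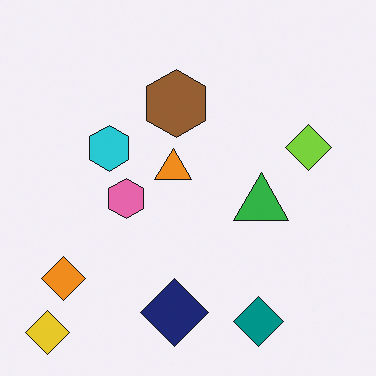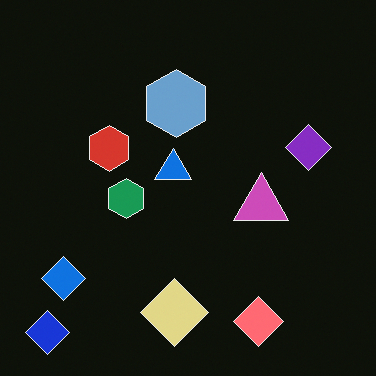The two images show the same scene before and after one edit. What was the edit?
The image was color-inverted (negative).

The light background has become dark and every shape's color is its complement — a photographic negative.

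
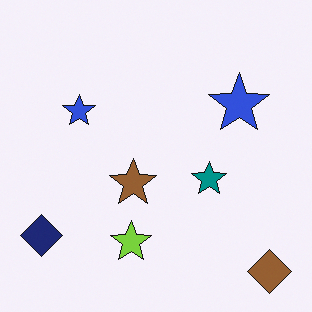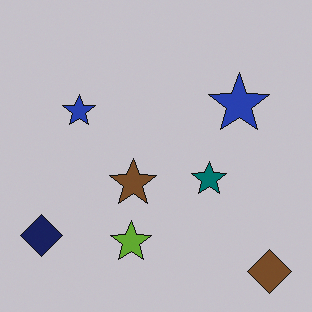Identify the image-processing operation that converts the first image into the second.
This is the original image slightly darkened.

Every pixel — background and shapes alike — is uniformly darkened.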